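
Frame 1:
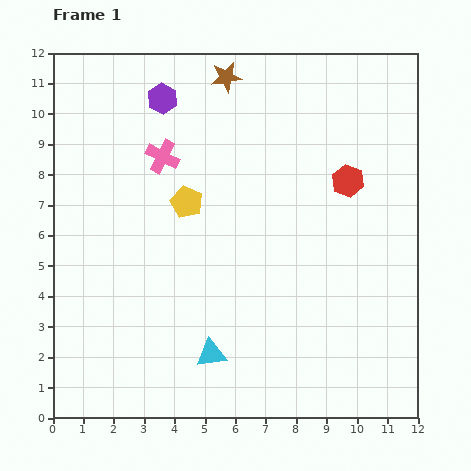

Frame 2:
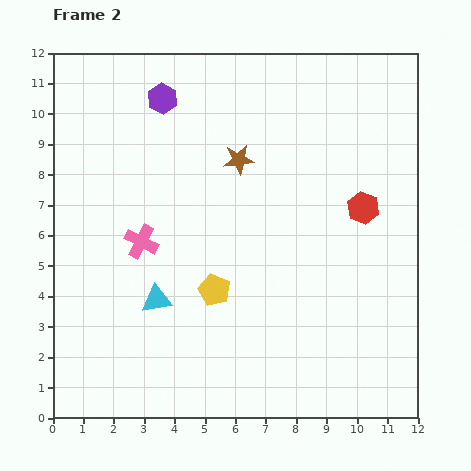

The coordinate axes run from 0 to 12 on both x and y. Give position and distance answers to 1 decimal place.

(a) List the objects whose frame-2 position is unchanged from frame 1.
the purple hexagon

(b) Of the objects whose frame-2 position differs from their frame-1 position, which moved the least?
the red hexagon

(moved 1.0)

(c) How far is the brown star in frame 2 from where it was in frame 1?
2.7

The brown star moved from (5.7, 11.2) to (6.1, 8.5), a distance of √(0.4² + 2.7²) ≈ 2.7.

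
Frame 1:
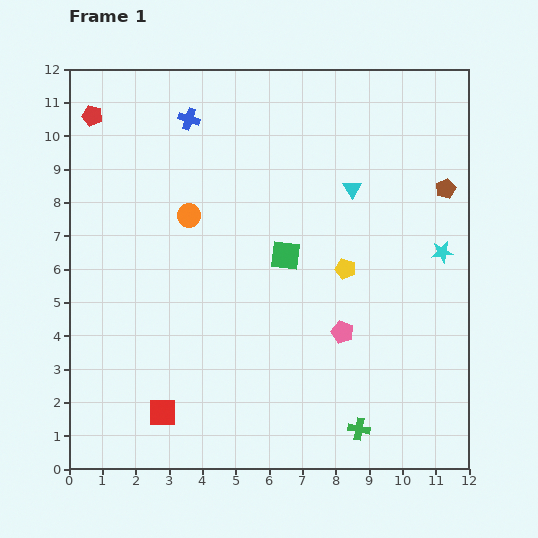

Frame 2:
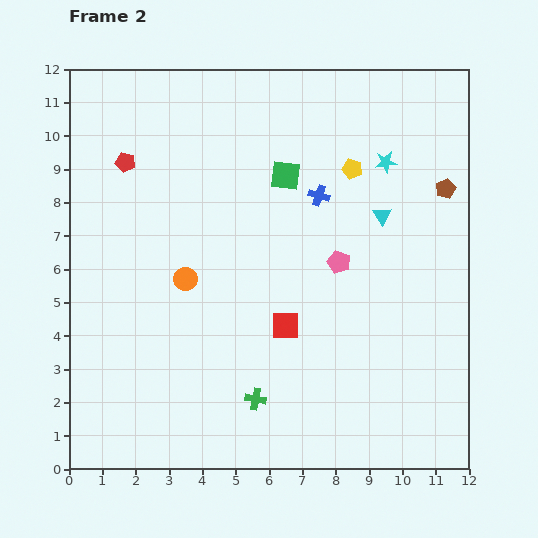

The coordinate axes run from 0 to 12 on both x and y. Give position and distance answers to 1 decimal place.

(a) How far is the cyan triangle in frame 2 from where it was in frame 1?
1.2

The cyan triangle moved from (8.5, 8.4) to (9.4, 7.6), a distance of √(0.9² + 0.8²) ≈ 1.2.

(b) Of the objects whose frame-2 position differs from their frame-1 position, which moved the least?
the cyan triangle

(moved 1.2)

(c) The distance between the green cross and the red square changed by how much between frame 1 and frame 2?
-3.5

Distance in frame 1: 5.9. Distance in frame 2: 2.4.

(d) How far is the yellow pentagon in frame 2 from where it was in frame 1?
3.0

The yellow pentagon moved from (8.3, 6.0) to (8.5, 9.0), a distance of √(0.2² + 3.0²) ≈ 3.0.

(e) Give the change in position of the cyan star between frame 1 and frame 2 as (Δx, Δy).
(-1.7, 2.7)

The cyan star was at (11.2, 6.5) in frame 1 and (9.5, 9.2) in frame 2.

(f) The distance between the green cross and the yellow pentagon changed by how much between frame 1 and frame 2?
+2.7

Distance in frame 1: 4.8. Distance in frame 2: 7.5.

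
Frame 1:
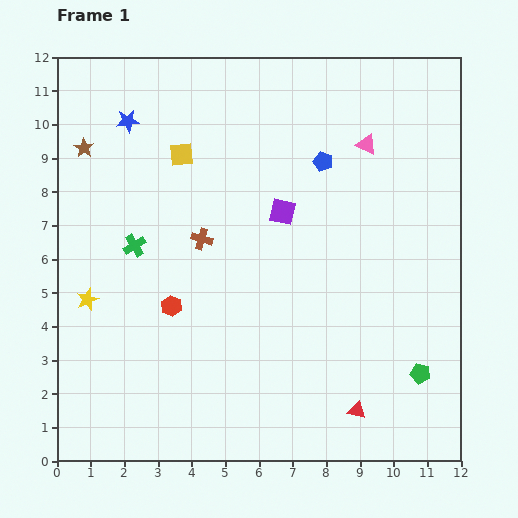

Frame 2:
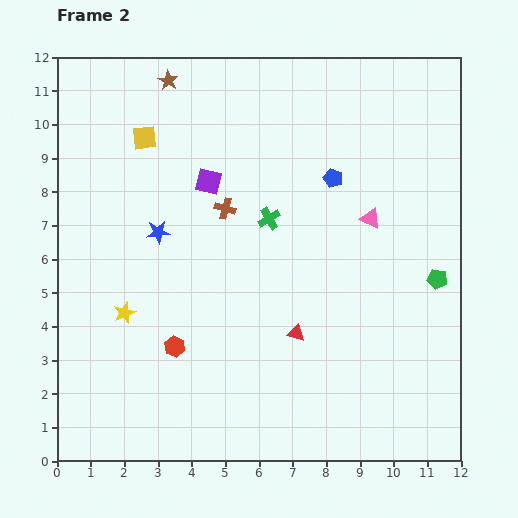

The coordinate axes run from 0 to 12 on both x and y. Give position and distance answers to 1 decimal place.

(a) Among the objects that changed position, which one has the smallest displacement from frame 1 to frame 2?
the blue pentagon

(moved 0.6)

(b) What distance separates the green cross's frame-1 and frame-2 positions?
4.1

The green cross moved from (2.3, 6.4) to (6.3, 7.2), a distance of √(4.0² + 0.8²) ≈ 4.1.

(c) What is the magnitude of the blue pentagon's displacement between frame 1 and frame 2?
0.6

The blue pentagon moved from (7.9, 8.9) to (8.2, 8.4), a distance of √(0.3² + 0.5²) ≈ 0.6.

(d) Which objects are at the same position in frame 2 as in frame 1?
none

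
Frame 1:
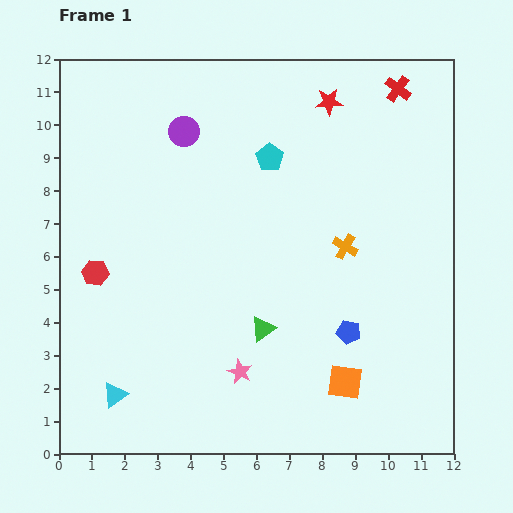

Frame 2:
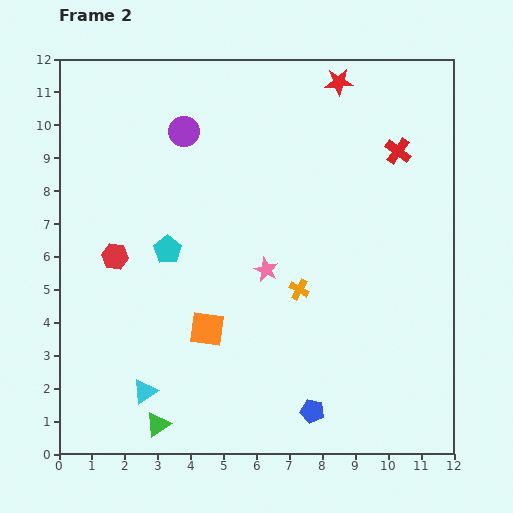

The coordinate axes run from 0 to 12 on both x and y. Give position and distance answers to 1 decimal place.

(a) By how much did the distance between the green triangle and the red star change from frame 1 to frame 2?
+4.6

Distance in frame 1: 7.2. Distance in frame 2: 11.8.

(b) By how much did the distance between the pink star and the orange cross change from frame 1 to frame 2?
-3.8

Distance in frame 1: 5.0. Distance in frame 2: 1.2.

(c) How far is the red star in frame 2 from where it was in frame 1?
0.7

The red star moved from (8.2, 10.7) to (8.5, 11.3), a distance of √(0.3² + 0.6²) ≈ 0.7.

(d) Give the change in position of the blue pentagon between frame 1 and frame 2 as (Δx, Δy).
(-1.1, -2.4)

The blue pentagon was at (8.8, 3.7) in frame 1 and (7.7, 1.3) in frame 2.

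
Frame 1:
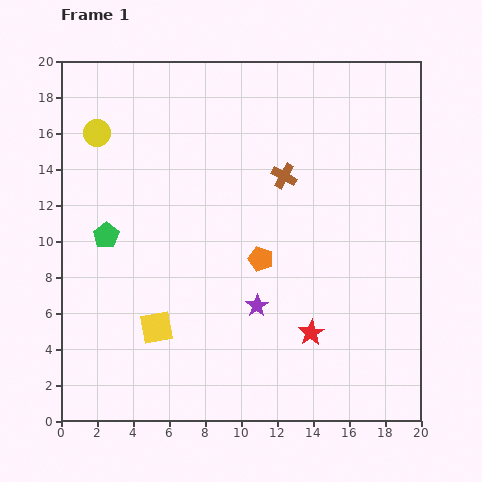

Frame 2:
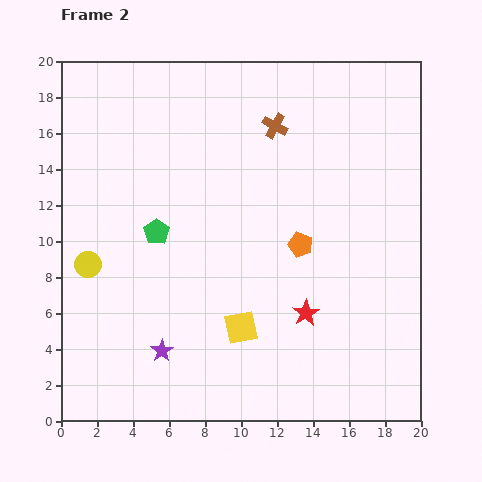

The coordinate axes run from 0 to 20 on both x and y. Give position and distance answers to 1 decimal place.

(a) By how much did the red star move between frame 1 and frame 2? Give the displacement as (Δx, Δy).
(-0.3, 1.1)

The red star was at (13.9, 4.9) in frame 1 and (13.6, 6.0) in frame 2.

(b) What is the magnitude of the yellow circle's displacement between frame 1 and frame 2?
7.3

The yellow circle moved from (2.0, 16.0) to (1.5, 8.7), a distance of √(0.5² + 7.3²) ≈ 7.3.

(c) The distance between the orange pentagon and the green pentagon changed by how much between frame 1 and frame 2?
-0.7

Distance in frame 1: 8.7. Distance in frame 2: 8.0.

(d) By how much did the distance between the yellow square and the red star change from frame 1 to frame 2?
-4.9

Distance in frame 1: 8.6. Distance in frame 2: 3.7.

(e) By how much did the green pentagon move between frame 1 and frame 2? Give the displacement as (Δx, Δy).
(2.8, 0.2)

The green pentagon was at (2.5, 10.3) in frame 1 and (5.3, 10.5) in frame 2.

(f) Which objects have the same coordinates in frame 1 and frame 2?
none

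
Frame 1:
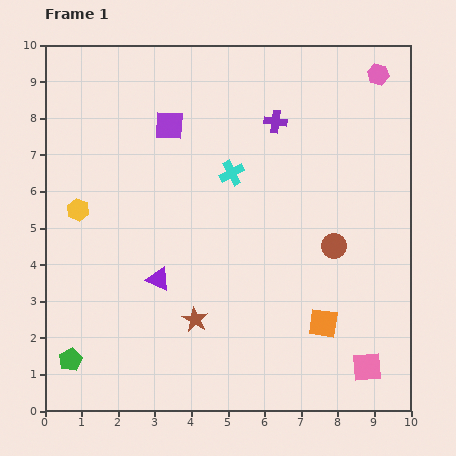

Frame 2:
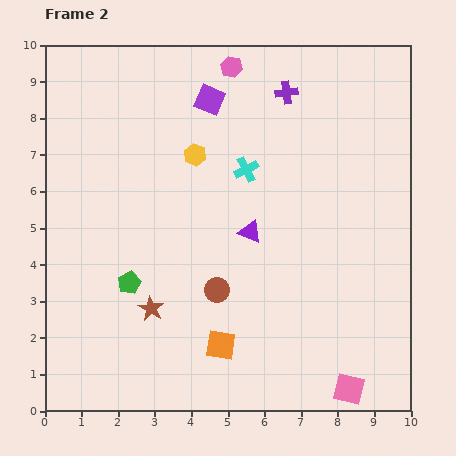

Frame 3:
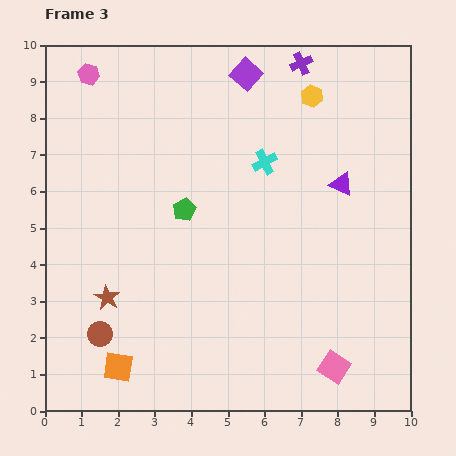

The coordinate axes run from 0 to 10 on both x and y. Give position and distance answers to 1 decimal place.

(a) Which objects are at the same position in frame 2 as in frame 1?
none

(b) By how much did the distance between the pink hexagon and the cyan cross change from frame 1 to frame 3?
+0.6

Distance in frame 1: 4.8. Distance in frame 3: 5.4.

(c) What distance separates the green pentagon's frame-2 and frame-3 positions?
2.5

The green pentagon moved from (2.3, 3.5) to (3.8, 5.5), a distance of √(1.5² + 2.0²) ≈ 2.5.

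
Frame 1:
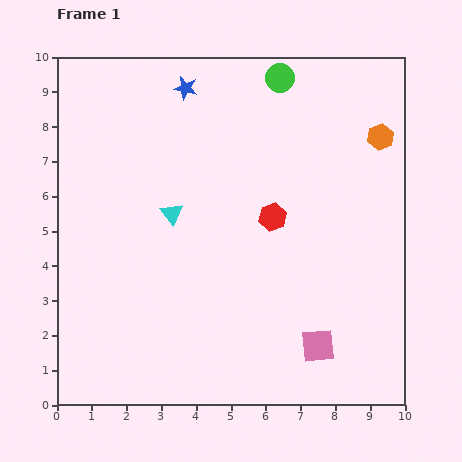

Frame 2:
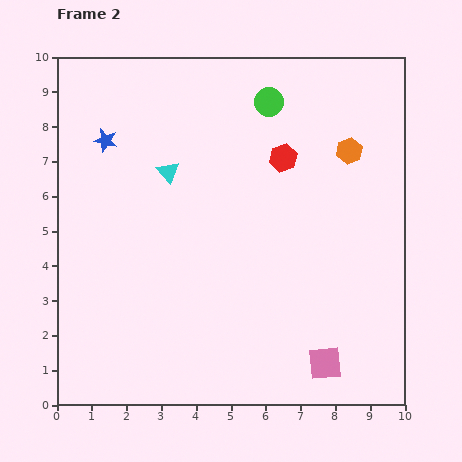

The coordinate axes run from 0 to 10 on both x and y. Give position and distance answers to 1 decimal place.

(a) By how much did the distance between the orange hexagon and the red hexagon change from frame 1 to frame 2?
-2.0

Distance in frame 1: 3.9. Distance in frame 2: 1.9.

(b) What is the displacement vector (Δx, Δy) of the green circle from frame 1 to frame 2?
(-0.3, -0.7)

The green circle was at (6.4, 9.4) in frame 1 and (6.1, 8.7) in frame 2.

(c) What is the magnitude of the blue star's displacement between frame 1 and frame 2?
2.7

The blue star moved from (3.7, 9.1) to (1.4, 7.6), a distance of √(2.3² + 1.5²) ≈ 2.7.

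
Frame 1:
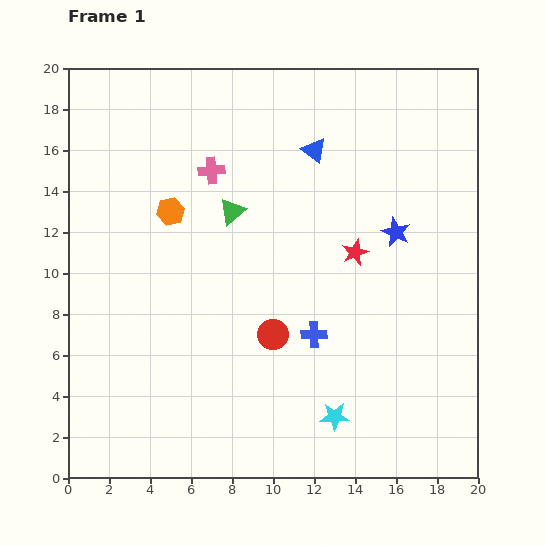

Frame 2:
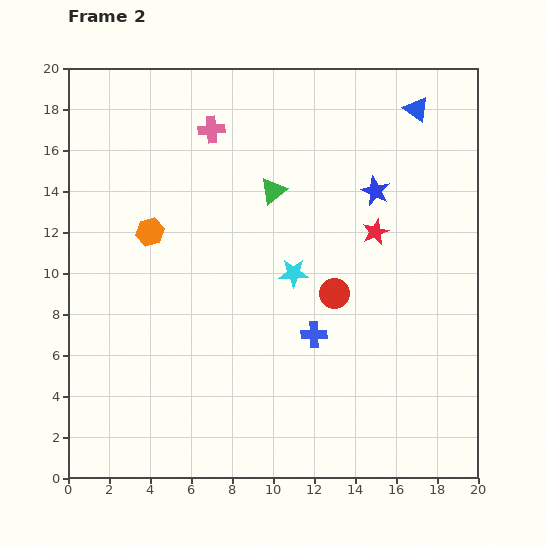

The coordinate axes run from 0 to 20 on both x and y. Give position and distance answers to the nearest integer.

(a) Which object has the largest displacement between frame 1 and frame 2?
the cyan star

(moved 7; next 5)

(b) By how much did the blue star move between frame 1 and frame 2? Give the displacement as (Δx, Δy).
(-1, 2)

The blue star was at (16, 12) in frame 1 and (15, 14) in frame 2.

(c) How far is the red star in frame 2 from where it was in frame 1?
1

The red star moved from (14, 11) to (15, 12), a distance of √(1² + 1²) ≈ 1.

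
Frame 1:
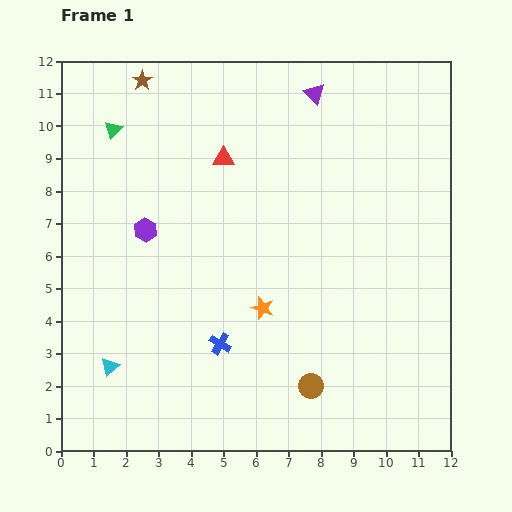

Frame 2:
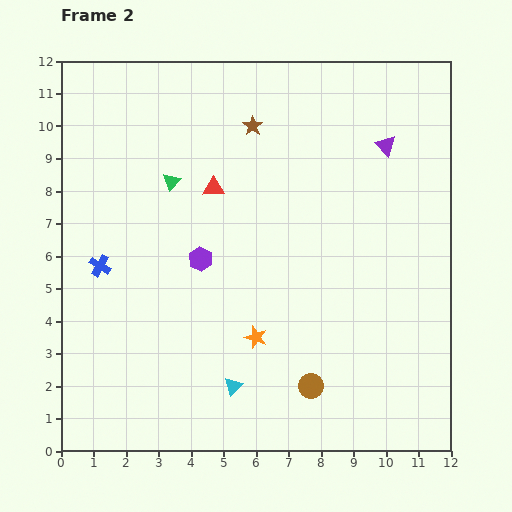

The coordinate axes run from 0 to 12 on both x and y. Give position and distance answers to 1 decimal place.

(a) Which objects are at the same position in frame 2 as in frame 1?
the brown circle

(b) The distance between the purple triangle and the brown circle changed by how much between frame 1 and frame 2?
-1.3

Distance in frame 1: 9.0. Distance in frame 2: 7.7.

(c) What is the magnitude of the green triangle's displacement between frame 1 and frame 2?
2.4

The green triangle moved from (1.6, 9.9) to (3.4, 8.3), a distance of √(1.8² + 1.6²) ≈ 2.4.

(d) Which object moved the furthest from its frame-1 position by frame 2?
the blue cross

(moved 4.4; next 3.8)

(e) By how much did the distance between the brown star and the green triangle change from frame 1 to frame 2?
+1.3

Distance in frame 1: 1.7. Distance in frame 2: 3.0.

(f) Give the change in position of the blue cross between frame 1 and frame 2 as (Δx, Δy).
(-3.7, 2.4)

The blue cross was at (4.9, 3.3) in frame 1 and (1.2, 5.7) in frame 2.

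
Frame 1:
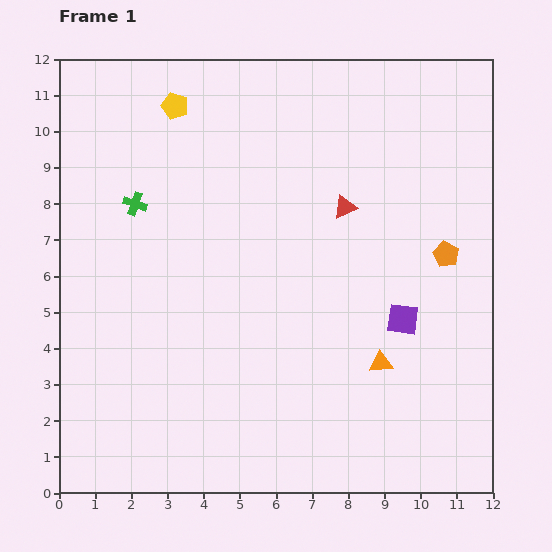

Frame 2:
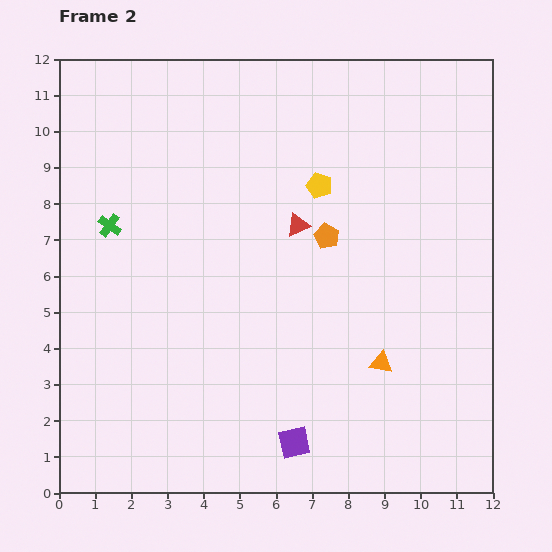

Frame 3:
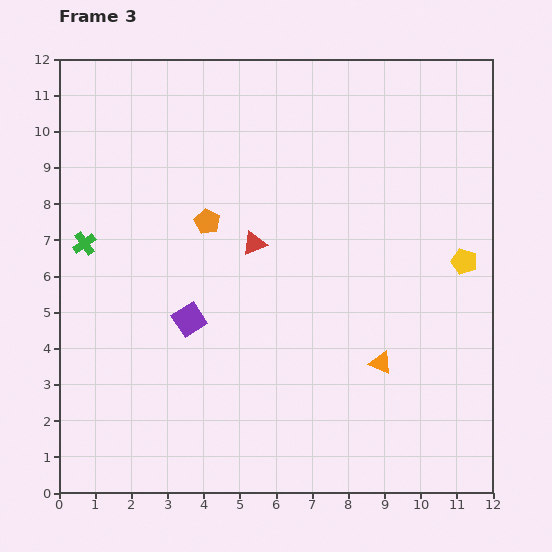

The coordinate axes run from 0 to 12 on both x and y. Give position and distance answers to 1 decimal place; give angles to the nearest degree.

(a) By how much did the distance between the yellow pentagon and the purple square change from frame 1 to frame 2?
-1.5

Distance in frame 1: 8.6. Distance in frame 2: 7.1.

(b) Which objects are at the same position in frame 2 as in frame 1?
the orange triangle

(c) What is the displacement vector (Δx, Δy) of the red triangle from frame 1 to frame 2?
(-1.3, -0.5)

The red triangle was at (7.9, 7.9) in frame 1 and (6.6, 7.4) in frame 2.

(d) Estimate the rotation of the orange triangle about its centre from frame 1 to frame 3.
30° clockwise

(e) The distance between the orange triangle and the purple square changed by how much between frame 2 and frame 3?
+2.1

Distance in frame 2: 3.3. Distance in frame 3: 5.4.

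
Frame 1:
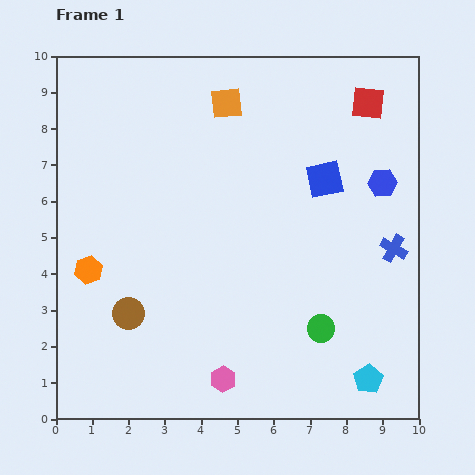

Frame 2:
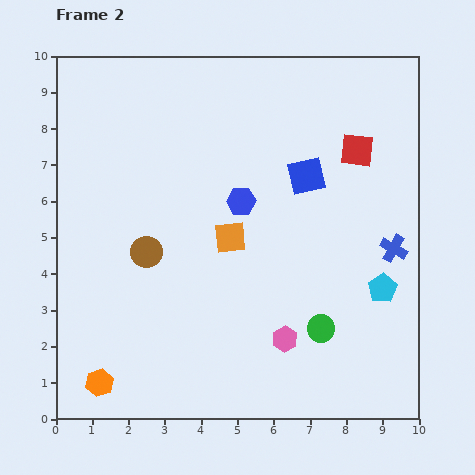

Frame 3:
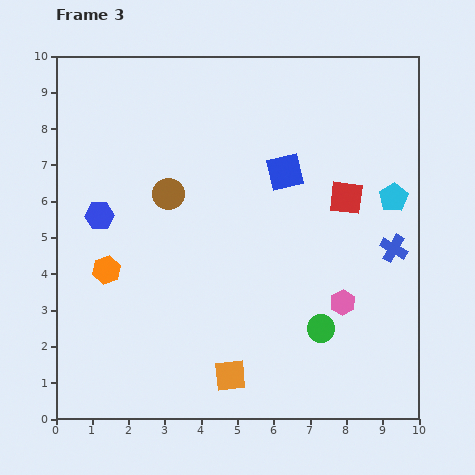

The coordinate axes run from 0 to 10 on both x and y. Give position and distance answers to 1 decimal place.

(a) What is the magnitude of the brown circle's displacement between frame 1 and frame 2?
1.8

The brown circle moved from (2.0, 2.9) to (2.5, 4.6), a distance of √(0.5² + 1.7²) ≈ 1.8.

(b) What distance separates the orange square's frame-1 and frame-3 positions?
7.5

The orange square moved from (4.7, 8.7) to (4.8, 1.2), a distance of √(0.1² + 7.5²) ≈ 7.5.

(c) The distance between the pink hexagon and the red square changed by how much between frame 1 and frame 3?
-5.7

Distance in frame 1: 8.6. Distance in frame 3: 2.9.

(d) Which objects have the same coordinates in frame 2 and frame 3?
the green circle, the blue cross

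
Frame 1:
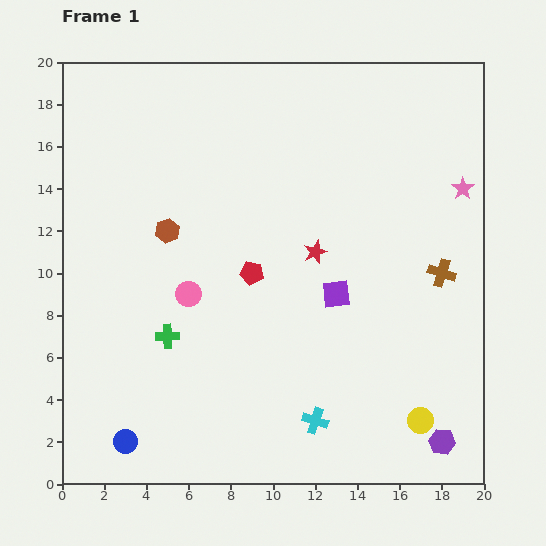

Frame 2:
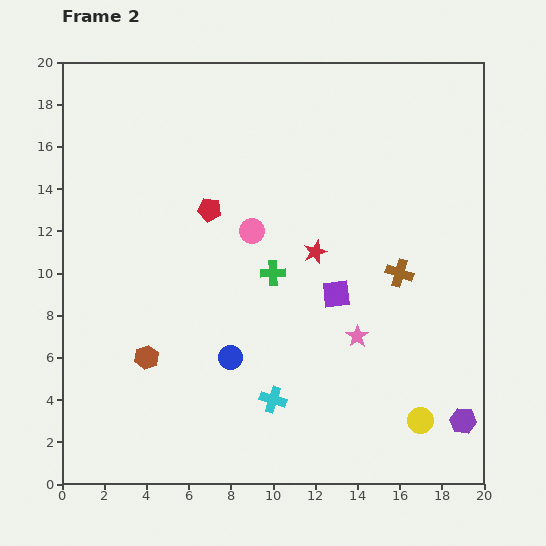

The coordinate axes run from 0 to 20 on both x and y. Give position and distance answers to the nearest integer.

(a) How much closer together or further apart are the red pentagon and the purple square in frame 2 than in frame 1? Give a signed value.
+3

Distance in frame 1: 4. Distance in frame 2: 7.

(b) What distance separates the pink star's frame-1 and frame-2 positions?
9

The pink star moved from (19, 14) to (14, 7), a distance of √(5² + 7²) ≈ 9.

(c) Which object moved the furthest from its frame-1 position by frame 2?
the pink star

(moved 9; next 6)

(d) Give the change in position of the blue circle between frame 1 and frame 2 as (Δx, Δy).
(5, 4)

The blue circle was at (3, 2) in frame 1 and (8, 6) in frame 2.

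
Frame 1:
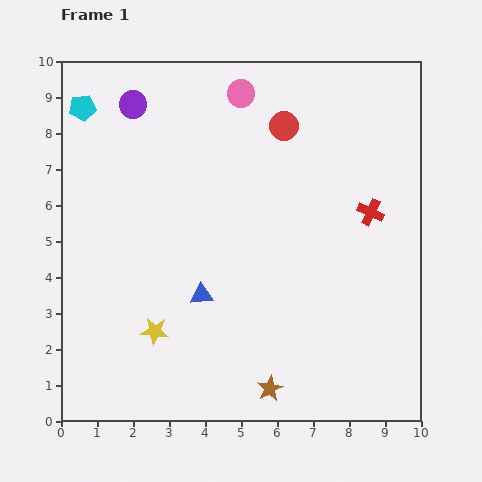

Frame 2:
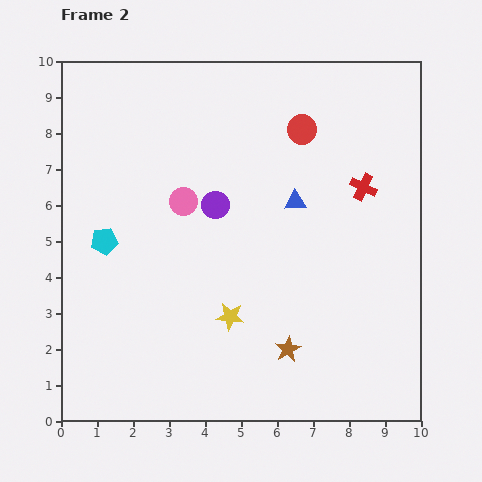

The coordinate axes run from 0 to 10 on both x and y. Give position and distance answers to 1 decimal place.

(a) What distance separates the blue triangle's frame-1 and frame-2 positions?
3.7

The blue triangle moved from (3.9, 3.5) to (6.5, 6.1), a distance of √(2.6² + 2.6²) ≈ 3.7.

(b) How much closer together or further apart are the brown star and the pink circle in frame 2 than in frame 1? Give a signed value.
-3.2

Distance in frame 1: 8.2. Distance in frame 2: 5.0.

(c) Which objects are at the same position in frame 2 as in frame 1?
none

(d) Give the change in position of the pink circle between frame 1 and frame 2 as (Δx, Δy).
(-1.6, -3.0)

The pink circle was at (5.0, 9.1) in frame 1 and (3.4, 6.1) in frame 2.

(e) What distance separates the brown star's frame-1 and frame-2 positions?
1.2

The brown star moved from (5.8, 0.9) to (6.3, 2.0), a distance of √(0.5² + 1.1²) ≈ 1.2.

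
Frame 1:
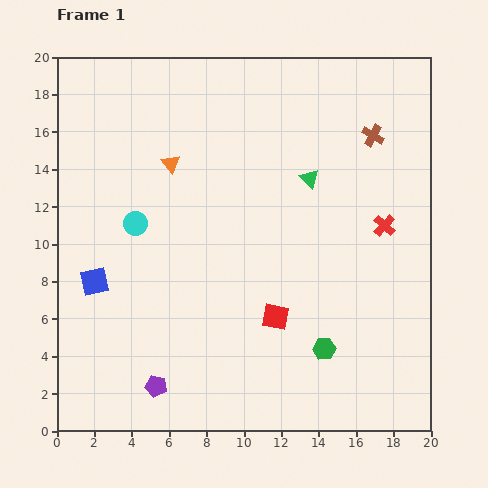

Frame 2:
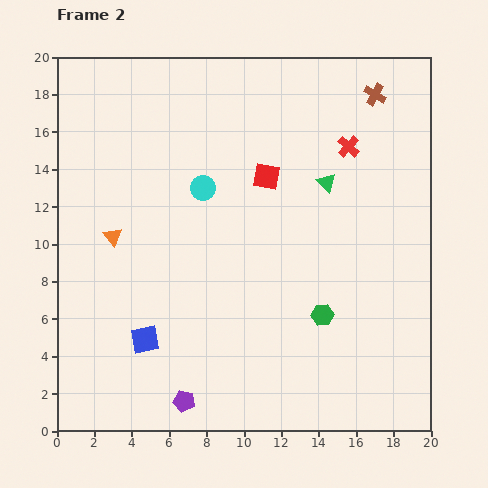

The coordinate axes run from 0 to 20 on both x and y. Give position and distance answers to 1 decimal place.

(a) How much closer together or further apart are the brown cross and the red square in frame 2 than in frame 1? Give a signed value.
-3.7

Distance in frame 1: 11.0. Distance in frame 2: 7.3.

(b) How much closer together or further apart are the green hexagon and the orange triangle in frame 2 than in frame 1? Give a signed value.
-0.9

Distance in frame 1: 12.9. Distance in frame 2: 12.0.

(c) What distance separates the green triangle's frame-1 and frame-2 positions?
0.9

The green triangle moved from (13.5, 13.5) to (14.4, 13.3), a distance of √(0.9² + 0.2²) ≈ 0.9.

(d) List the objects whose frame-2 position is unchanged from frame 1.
none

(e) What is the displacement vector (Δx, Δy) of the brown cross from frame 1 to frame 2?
(0.1, 2.2)

The brown cross was at (16.9, 15.8) in frame 1 and (17.0, 18.0) in frame 2.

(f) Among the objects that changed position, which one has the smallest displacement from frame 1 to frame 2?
the green triangle

(moved 0.9)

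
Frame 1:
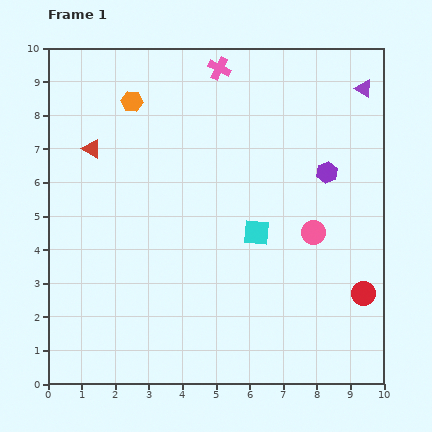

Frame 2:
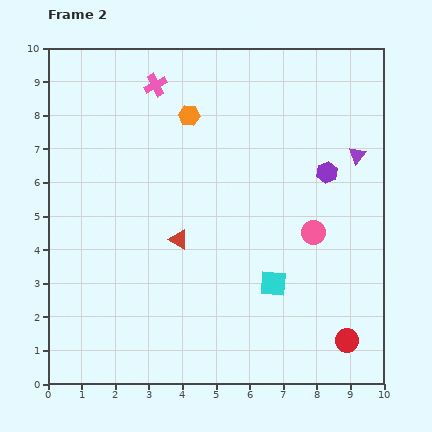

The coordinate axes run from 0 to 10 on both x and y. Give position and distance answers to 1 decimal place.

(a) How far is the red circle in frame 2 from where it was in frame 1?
1.5

The red circle moved from (9.4, 2.7) to (8.9, 1.3), a distance of √(0.5² + 1.4²) ≈ 1.5.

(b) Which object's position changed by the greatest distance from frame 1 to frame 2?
the red triangle

(moved 3.7; next 2.0)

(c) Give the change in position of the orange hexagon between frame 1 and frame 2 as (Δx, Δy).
(1.7, -0.4)

The orange hexagon was at (2.5, 8.4) in frame 1 and (4.2, 8.0) in frame 2.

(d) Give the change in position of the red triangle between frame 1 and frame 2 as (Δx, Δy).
(2.6, -2.7)

The red triangle was at (1.3, 7.0) in frame 1 and (3.9, 4.3) in frame 2.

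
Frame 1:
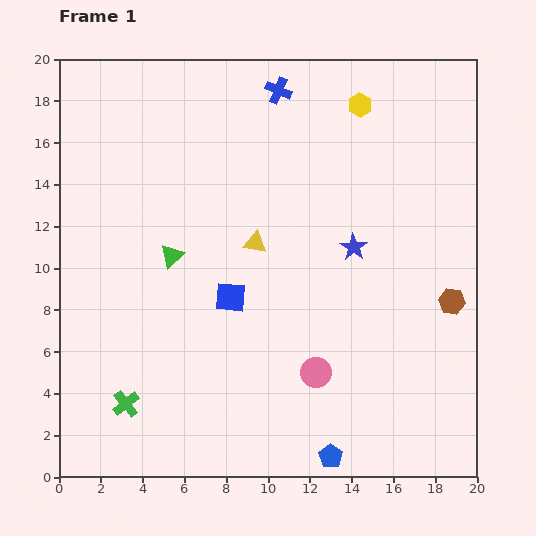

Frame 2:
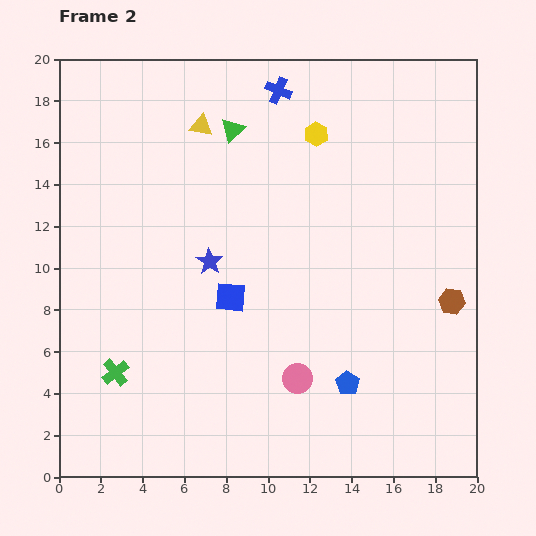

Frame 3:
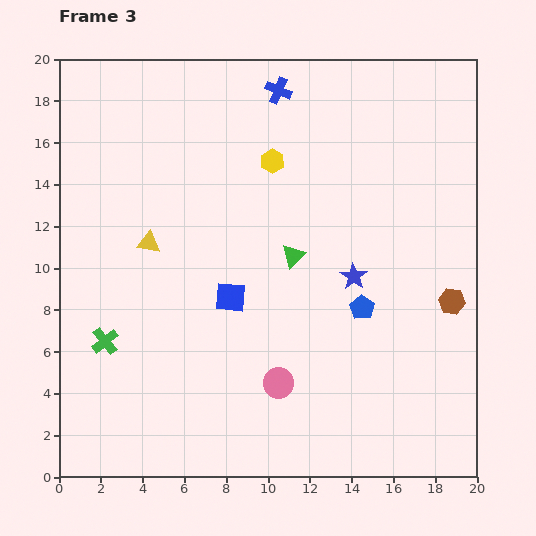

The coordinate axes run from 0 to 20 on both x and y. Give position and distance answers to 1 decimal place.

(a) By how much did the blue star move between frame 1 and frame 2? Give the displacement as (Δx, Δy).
(-6.9, -0.7)

The blue star was at (14.1, 11.0) in frame 1 and (7.2, 10.3) in frame 2.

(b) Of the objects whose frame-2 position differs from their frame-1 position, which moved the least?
the pink circle

(moved 0.9)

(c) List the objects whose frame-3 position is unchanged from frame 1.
the blue cross, the blue square, the brown hexagon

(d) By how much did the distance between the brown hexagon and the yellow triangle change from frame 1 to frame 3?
+5.0

Distance in frame 1: 9.8. Distance in frame 3: 14.8.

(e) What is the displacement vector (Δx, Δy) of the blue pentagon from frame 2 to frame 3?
(0.7, 3.6)

The blue pentagon was at (13.8, 4.5) in frame 2 and (14.5, 8.1) in frame 3.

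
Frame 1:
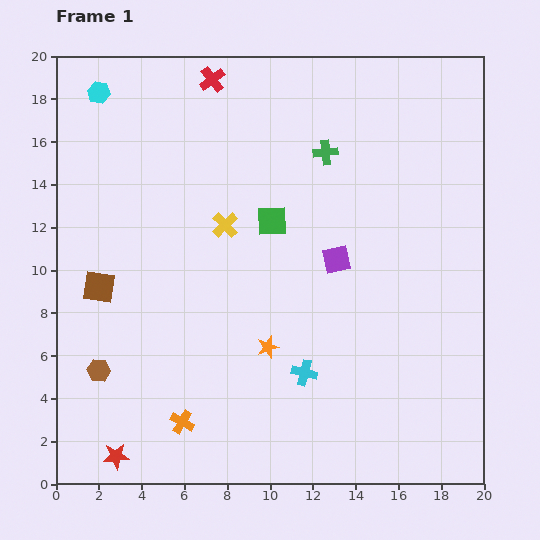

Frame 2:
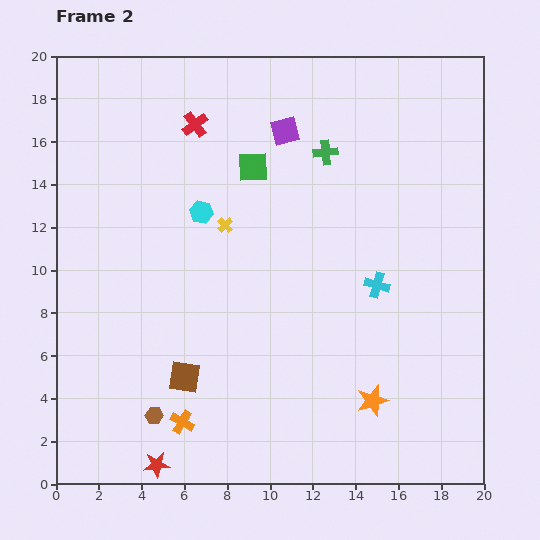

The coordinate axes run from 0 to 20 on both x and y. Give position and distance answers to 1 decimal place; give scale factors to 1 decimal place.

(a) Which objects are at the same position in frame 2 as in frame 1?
the yellow cross, the orange cross, the green cross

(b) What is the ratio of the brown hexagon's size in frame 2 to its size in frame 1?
0.8×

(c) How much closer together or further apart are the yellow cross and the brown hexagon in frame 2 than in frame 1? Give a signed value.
+0.5

Distance in frame 1: 9.0. Distance in frame 2: 9.5.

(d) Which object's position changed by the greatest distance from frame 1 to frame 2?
the cyan hexagon

(moved 7.4; next 6.5)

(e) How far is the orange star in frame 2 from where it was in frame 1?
5.5

The orange star moved from (9.9, 6.4) to (14.8, 3.9), a distance of √(4.9² + 2.5²) ≈ 5.5.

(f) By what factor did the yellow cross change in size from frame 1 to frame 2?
0.6×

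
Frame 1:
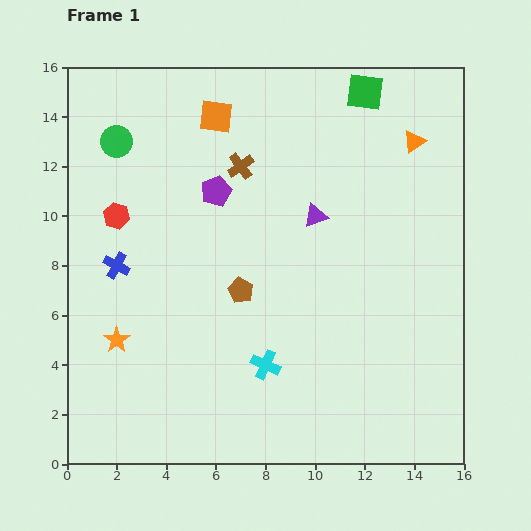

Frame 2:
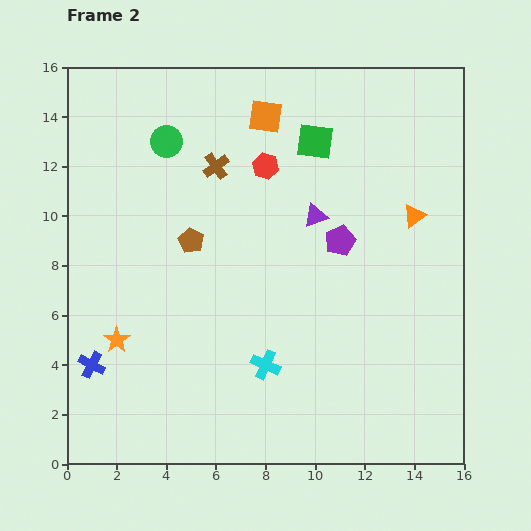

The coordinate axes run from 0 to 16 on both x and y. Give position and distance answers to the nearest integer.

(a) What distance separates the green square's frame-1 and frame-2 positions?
3

The green square moved from (12, 15) to (10, 13), a distance of √(2² + 2²) ≈ 3.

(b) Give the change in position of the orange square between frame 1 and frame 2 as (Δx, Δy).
(2, 0)

The orange square was at (6, 14) in frame 1 and (8, 14) in frame 2.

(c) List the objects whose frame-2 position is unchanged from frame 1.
the purple triangle, the cyan cross, the orange star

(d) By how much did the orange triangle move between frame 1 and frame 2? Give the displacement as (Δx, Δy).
(0, -3)

The orange triangle was at (14, 13) in frame 1 and (14, 10) in frame 2.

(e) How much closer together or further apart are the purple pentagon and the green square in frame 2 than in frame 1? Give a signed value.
-3

Distance in frame 1: 7. Distance in frame 2: 4.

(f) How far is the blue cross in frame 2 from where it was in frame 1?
4

The blue cross moved from (2, 8) to (1, 4), a distance of √(1² + 4²) ≈ 4.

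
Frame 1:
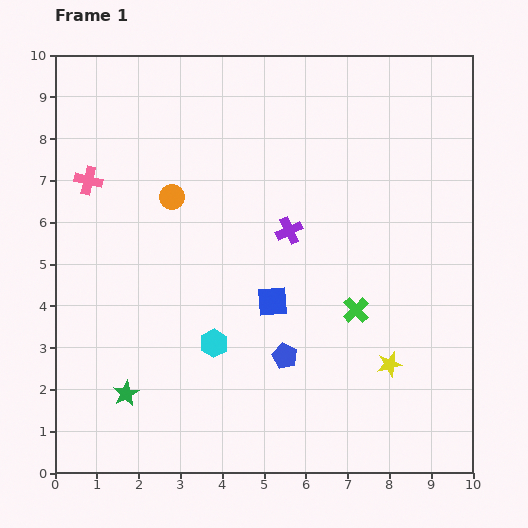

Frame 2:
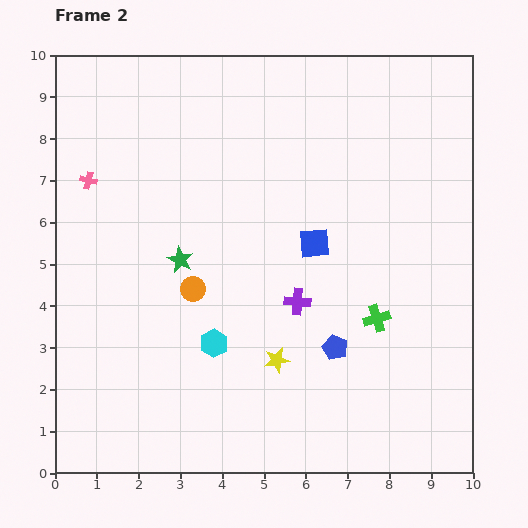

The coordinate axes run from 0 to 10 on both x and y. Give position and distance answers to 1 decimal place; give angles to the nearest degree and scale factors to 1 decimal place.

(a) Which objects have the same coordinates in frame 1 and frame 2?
the pink cross, the cyan hexagon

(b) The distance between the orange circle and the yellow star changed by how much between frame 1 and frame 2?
-4.0

Distance in frame 1: 6.6. Distance in frame 2: 2.6.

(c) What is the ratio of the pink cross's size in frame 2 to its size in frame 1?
0.6×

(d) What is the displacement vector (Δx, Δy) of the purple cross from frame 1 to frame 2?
(0.2, -1.7)

The purple cross was at (5.6, 5.8) in frame 1 and (5.8, 4.1) in frame 2.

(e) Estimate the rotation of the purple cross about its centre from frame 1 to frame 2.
30° clockwise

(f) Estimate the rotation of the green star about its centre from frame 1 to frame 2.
17° counter-clockwise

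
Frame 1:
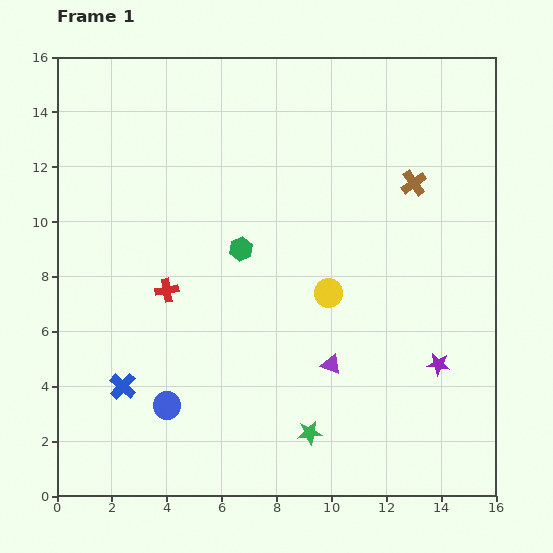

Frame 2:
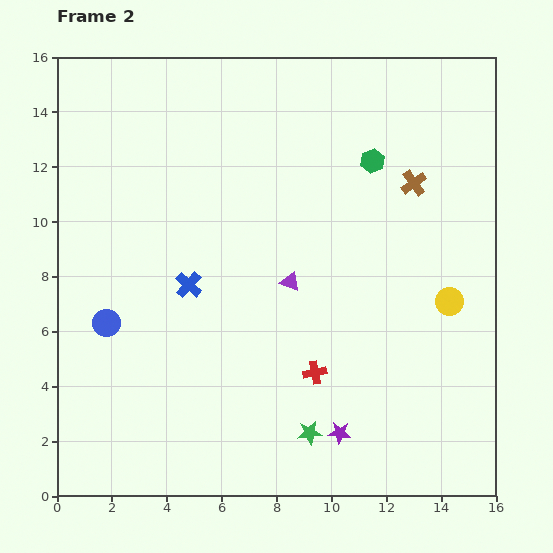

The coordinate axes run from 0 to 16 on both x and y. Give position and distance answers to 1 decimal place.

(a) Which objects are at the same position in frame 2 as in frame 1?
the brown cross, the green star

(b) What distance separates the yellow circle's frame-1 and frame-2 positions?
4.4

The yellow circle moved from (9.9, 7.4) to (14.3, 7.1), a distance of √(4.4² + 0.3²) ≈ 4.4.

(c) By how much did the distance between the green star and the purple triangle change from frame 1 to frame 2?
+2.9

Distance in frame 1: 2.6. Distance in frame 2: 5.5.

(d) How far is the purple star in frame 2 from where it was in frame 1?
4.4

The purple star moved from (13.9, 4.8) to (10.3, 2.3), a distance of √(3.6² + 2.5²) ≈ 4.4.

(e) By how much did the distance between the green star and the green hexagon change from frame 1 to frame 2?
+3.0

Distance in frame 1: 7.2. Distance in frame 2: 10.2.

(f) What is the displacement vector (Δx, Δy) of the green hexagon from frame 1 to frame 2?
(4.8, 3.2)

The green hexagon was at (6.7, 9.0) in frame 1 and (11.5, 12.2) in frame 2.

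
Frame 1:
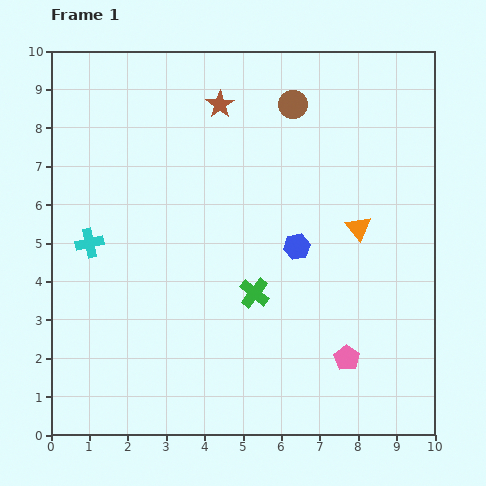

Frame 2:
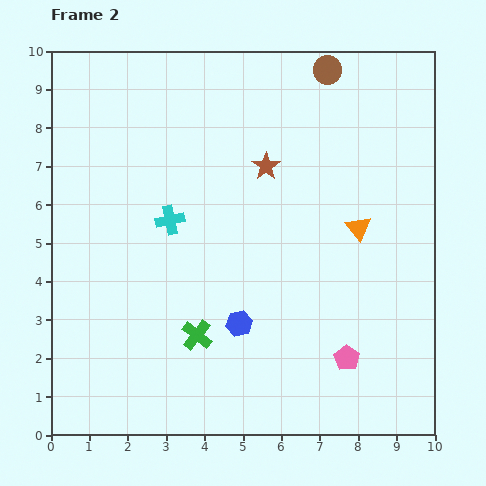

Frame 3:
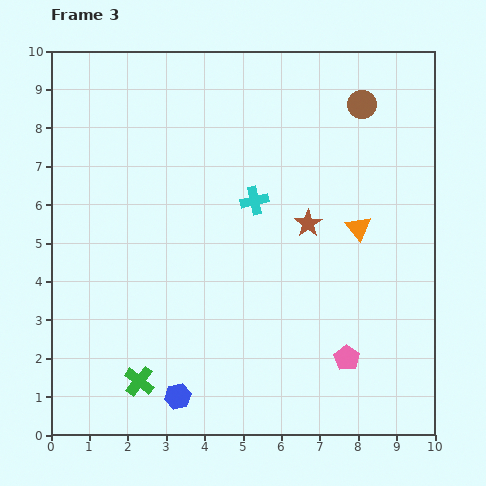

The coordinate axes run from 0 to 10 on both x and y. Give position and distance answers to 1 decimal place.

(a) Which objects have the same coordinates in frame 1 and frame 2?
the pink pentagon, the orange triangle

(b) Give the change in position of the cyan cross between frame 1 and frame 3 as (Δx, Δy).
(4.3, 1.1)

The cyan cross was at (1.0, 5.0) in frame 1 and (5.3, 6.1) in frame 3.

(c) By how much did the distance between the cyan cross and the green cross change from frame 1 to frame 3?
+1.1

Distance in frame 1: 4.5. Distance in frame 3: 5.6.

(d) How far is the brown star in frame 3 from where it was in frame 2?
1.9

The brown star moved from (5.6, 7.0) to (6.7, 5.5), a distance of √(1.1² + 1.5²) ≈ 1.9.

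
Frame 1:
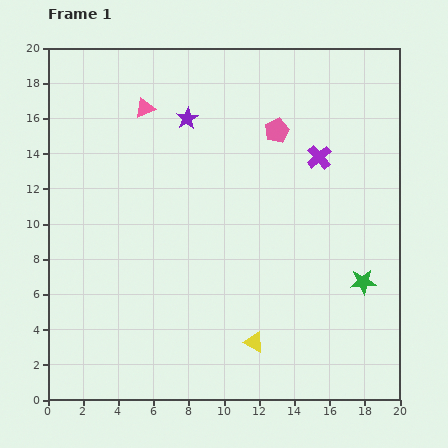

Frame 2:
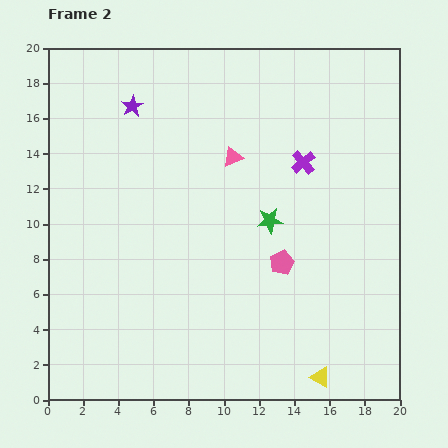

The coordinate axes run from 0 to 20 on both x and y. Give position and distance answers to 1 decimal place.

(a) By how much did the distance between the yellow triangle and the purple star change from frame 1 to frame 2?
+5.5

Distance in frame 1: 13.3. Distance in frame 2: 18.8.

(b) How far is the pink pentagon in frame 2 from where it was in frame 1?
7.5

The pink pentagon moved from (13.0, 15.3) to (13.3, 7.8), a distance of √(0.3² + 7.5²) ≈ 7.5.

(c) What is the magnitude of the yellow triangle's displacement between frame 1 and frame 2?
4.3

The yellow triangle moved from (11.7, 3.3) to (15.5, 1.3), a distance of √(3.8² + 2.0²) ≈ 4.3.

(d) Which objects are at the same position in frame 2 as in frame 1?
none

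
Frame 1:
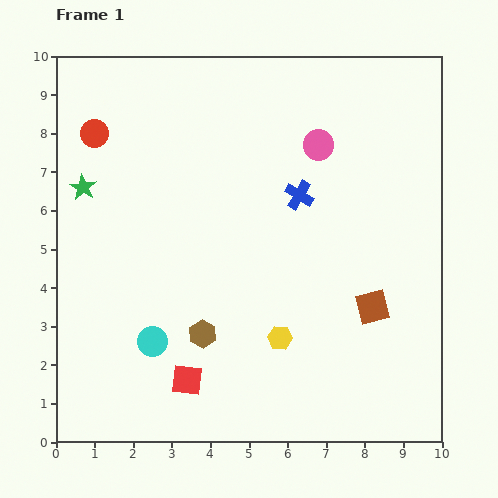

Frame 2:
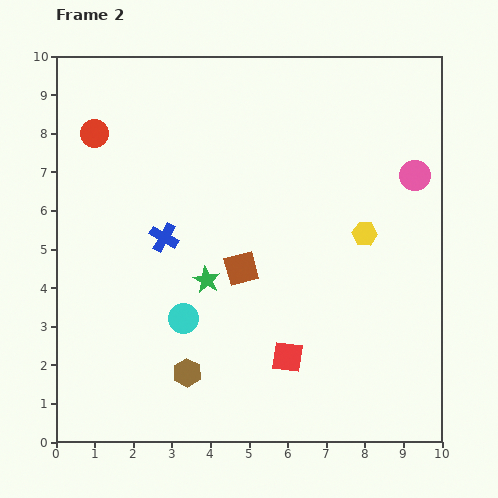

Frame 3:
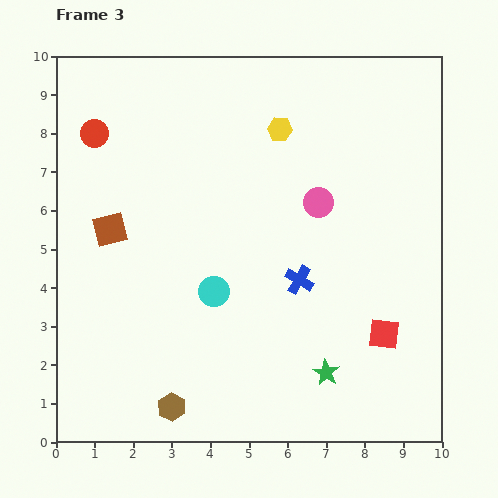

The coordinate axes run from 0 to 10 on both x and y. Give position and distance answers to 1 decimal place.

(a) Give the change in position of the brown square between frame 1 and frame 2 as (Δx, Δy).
(-3.4, 1.0)

The brown square was at (8.2, 3.5) in frame 1 and (4.8, 4.5) in frame 2.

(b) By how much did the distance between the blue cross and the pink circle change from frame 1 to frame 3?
+0.7

Distance in frame 1: 1.4. Distance in frame 3: 2.1.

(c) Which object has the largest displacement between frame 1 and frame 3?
the green star

(moved 7.9; next 7.1)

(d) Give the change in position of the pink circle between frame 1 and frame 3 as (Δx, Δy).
(0.0, -1.5)

The pink circle was at (6.8, 7.7) in frame 1 and (6.8, 6.2) in frame 3.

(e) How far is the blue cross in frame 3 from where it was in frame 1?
2.2

The blue cross moved from (6.3, 6.4) to (6.3, 4.2), a distance of √(0.0² + 2.2²) ≈ 2.2.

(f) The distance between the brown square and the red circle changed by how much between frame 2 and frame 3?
-2.7

Distance in frame 2: 5.2. Distance in frame 3: 2.5.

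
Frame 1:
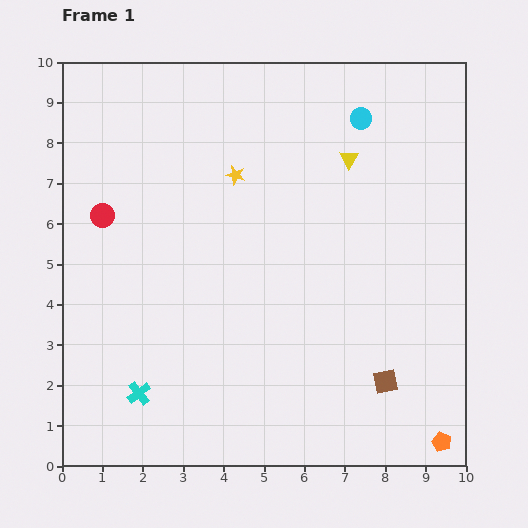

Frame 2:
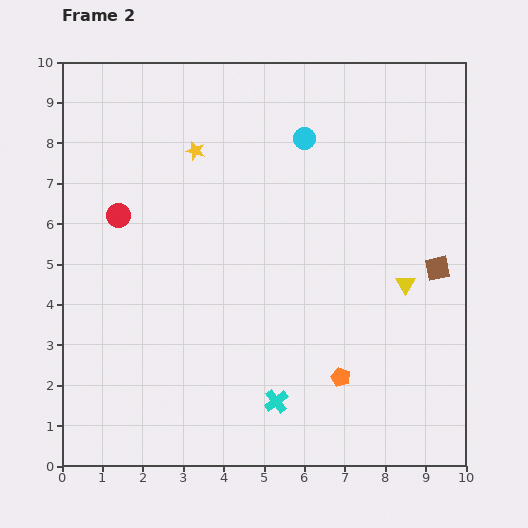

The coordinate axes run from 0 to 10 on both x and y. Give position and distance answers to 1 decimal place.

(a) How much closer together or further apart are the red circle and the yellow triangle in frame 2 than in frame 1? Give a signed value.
+1.0

Distance in frame 1: 6.3. Distance in frame 2: 7.3.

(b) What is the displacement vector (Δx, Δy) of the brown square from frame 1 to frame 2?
(1.3, 2.8)

The brown square was at (8.0, 2.1) in frame 1 and (9.3, 4.9) in frame 2.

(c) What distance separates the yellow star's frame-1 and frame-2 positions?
1.2

The yellow star moved from (4.3, 7.2) to (3.3, 7.8), a distance of √(1.0² + 0.6²) ≈ 1.2.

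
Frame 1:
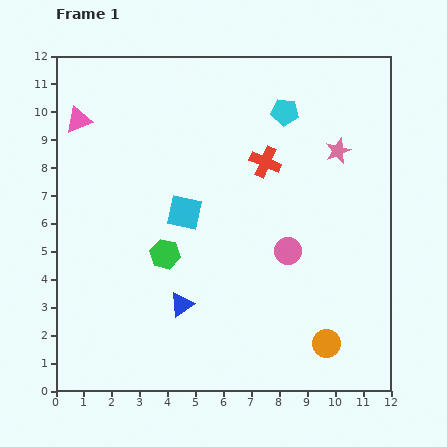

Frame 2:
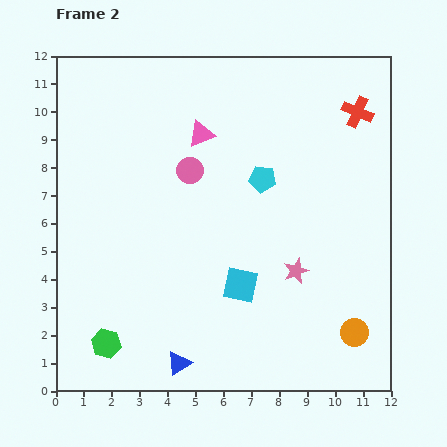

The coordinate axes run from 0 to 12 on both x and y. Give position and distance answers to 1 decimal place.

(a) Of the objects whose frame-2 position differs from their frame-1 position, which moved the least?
the orange circle

(moved 1.1)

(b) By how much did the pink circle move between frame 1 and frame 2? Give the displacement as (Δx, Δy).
(-3.5, 2.9)

The pink circle was at (8.3, 5.0) in frame 1 and (4.8, 7.9) in frame 2.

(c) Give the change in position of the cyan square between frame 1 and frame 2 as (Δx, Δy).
(2.0, -2.6)

The cyan square was at (4.6, 6.4) in frame 1 and (6.6, 3.8) in frame 2.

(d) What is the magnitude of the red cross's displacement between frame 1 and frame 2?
3.8

The red cross moved from (7.5, 8.2) to (10.8, 10.0), a distance of √(3.3² + 1.8²) ≈ 3.8.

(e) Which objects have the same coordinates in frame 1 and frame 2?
none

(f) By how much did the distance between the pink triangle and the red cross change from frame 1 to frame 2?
-1.2

Distance in frame 1: 6.9. Distance in frame 2: 5.7.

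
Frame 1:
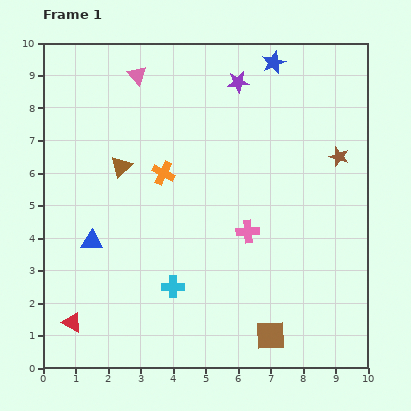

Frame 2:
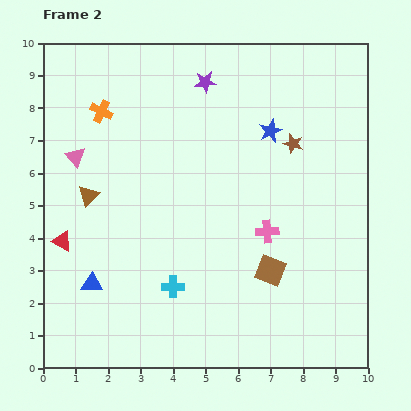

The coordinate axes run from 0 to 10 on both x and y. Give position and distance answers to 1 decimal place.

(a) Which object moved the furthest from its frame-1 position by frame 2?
the pink triangle

(moved 3.1; next 2.7)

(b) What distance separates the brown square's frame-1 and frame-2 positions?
2.0

The brown square moved from (7.0, 1.0) to (7.0, 3.0), a distance of √(0.0² + 2.0²) ≈ 2.0.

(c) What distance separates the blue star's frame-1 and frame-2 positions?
2.1

The blue star moved from (7.1, 9.4) to (7.0, 7.3), a distance of √(0.1² + 2.1²) ≈ 2.1.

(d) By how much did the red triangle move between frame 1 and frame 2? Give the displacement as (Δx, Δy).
(-0.3, 2.5)

The red triangle was at (0.9, 1.4) in frame 1 and (0.6, 3.9) in frame 2.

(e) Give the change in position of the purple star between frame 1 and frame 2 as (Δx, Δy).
(-1.0, 0.0)

The purple star was at (6.0, 8.8) in frame 1 and (5.0, 8.8) in frame 2.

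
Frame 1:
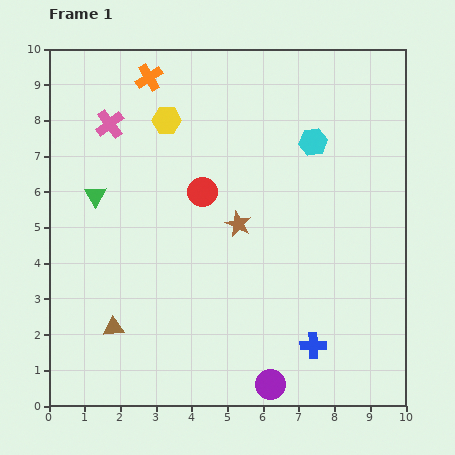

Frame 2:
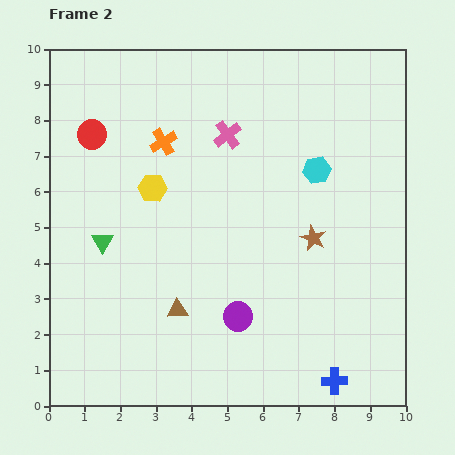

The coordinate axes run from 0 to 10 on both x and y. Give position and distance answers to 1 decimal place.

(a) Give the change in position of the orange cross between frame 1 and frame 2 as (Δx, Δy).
(0.4, -1.8)

The orange cross was at (2.8, 9.2) in frame 1 and (3.2, 7.4) in frame 2.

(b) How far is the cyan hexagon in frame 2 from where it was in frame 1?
0.8

The cyan hexagon moved from (7.4, 7.4) to (7.5, 6.6), a distance of √(0.1² + 0.8²) ≈ 0.8.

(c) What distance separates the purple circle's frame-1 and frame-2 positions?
2.1

The purple circle moved from (6.2, 0.6) to (5.3, 2.5), a distance of √(0.9² + 1.9²) ≈ 2.1.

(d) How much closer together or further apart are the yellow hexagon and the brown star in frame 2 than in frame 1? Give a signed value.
+1.2

Distance in frame 1: 3.5. Distance in frame 2: 4.7.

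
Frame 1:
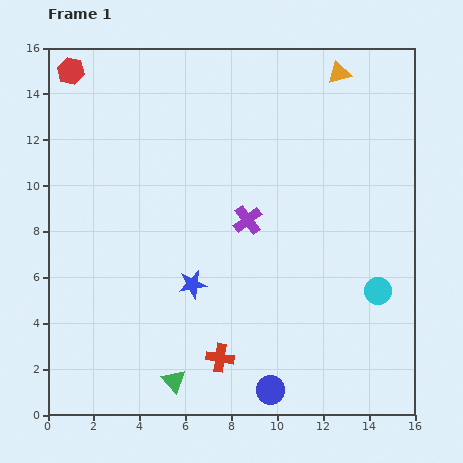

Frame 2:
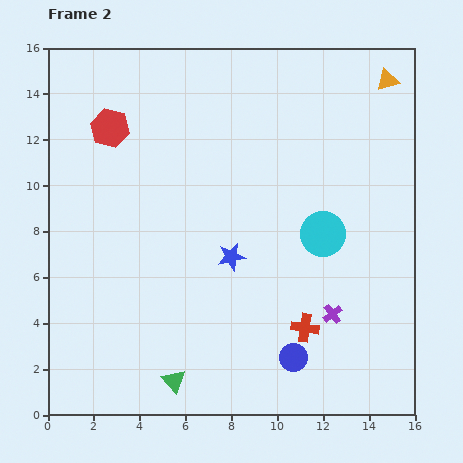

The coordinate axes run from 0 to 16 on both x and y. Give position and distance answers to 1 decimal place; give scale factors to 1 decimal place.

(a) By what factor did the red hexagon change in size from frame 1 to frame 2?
1.4×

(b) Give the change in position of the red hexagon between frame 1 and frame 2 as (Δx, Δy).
(1.7, -2.5)

The red hexagon was at (1.0, 15.0) in frame 1 and (2.7, 12.5) in frame 2.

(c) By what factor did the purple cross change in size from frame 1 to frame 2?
0.7×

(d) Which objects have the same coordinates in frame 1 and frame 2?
the green triangle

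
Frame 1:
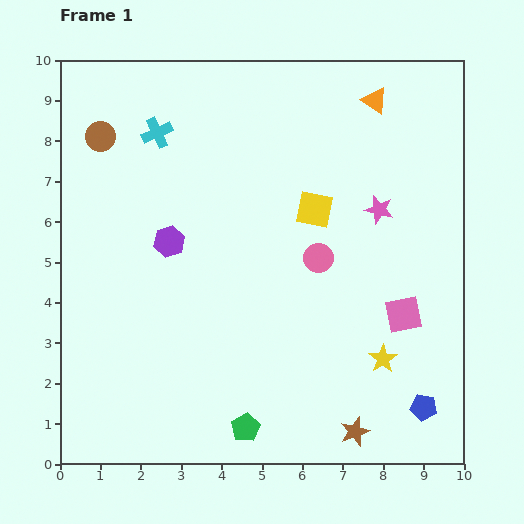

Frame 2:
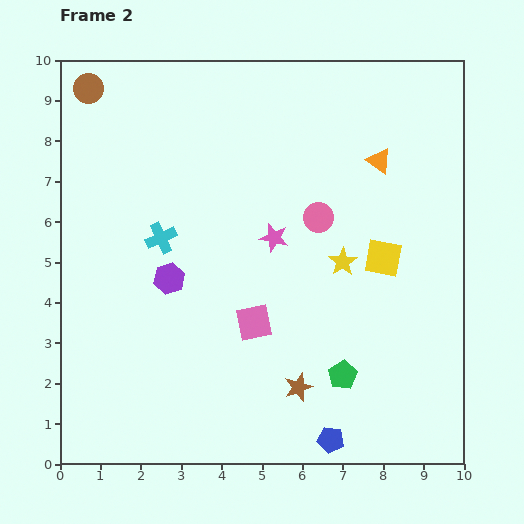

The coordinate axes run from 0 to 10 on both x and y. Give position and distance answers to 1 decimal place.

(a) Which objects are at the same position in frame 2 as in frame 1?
none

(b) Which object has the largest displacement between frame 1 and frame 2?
the pink square

(moved 3.7; next 2.7)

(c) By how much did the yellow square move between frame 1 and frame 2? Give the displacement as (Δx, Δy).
(1.7, -1.2)

The yellow square was at (6.3, 6.3) in frame 1 and (8.0, 5.1) in frame 2.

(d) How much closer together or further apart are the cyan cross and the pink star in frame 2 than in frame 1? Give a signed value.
-3.0

Distance in frame 1: 5.8. Distance in frame 2: 2.8.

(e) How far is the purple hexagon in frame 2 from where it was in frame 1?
0.9

The purple hexagon moved from (2.7, 5.5) to (2.7, 4.6), a distance of √(0.0² + 0.9²) ≈ 0.9.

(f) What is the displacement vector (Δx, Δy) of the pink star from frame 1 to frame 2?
(-2.6, -0.7)

The pink star was at (7.9, 6.3) in frame 1 and (5.3, 5.6) in frame 2.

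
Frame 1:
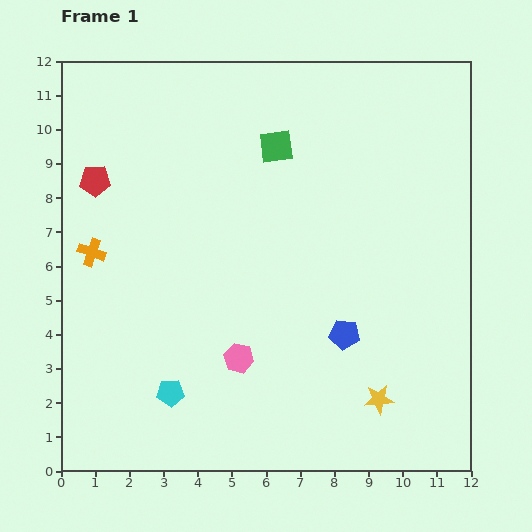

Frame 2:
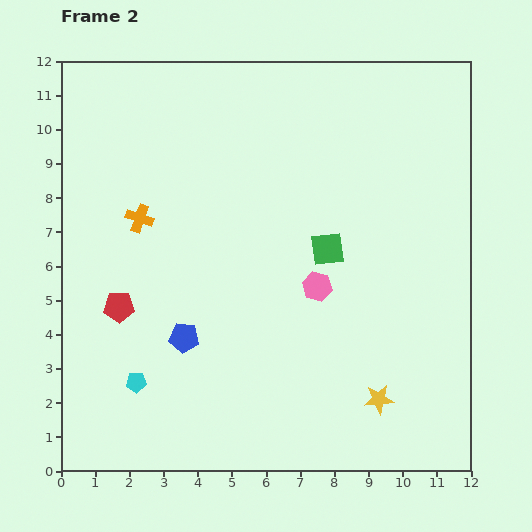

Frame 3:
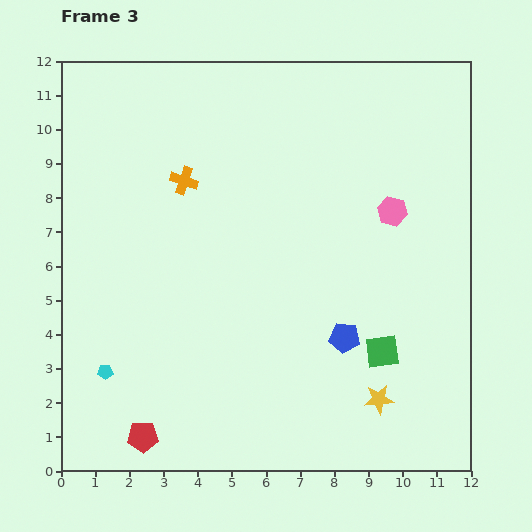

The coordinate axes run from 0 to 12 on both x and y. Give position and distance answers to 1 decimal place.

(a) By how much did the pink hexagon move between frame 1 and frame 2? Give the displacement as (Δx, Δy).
(2.3, 2.1)

The pink hexagon was at (5.2, 3.3) in frame 1 and (7.5, 5.4) in frame 2.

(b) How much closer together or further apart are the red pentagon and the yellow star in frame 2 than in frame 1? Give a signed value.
-2.4

Distance in frame 1: 10.5. Distance in frame 2: 8.1.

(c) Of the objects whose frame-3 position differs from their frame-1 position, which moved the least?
the blue pentagon

(moved 0.1)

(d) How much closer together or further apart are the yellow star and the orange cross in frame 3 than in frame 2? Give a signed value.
-0.2

Distance in frame 2: 8.8. Distance in frame 3: 8.6.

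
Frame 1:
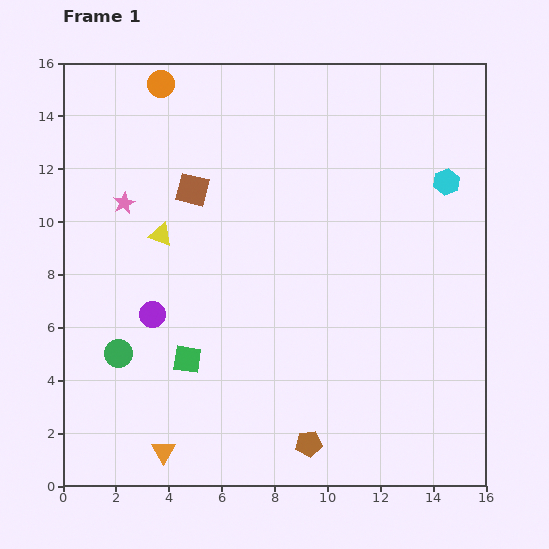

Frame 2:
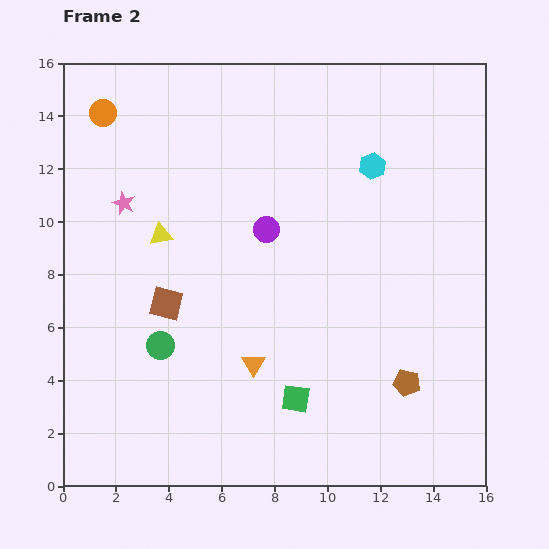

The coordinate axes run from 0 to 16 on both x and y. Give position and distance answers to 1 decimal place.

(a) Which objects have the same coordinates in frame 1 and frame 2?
the yellow triangle, the pink star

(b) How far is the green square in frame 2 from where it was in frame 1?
4.4

The green square moved from (4.7, 4.8) to (8.8, 3.3), a distance of √(4.1² + 1.5²) ≈ 4.4.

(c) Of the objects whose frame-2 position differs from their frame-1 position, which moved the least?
the green circle

(moved 1.6)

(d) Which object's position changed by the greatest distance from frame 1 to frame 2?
the purple circle

(moved 5.4; next 4.7)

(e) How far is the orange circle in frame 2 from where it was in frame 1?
2.5

The orange circle moved from (3.7, 15.2) to (1.5, 14.1), a distance of √(2.2² + 1.1²) ≈ 2.5.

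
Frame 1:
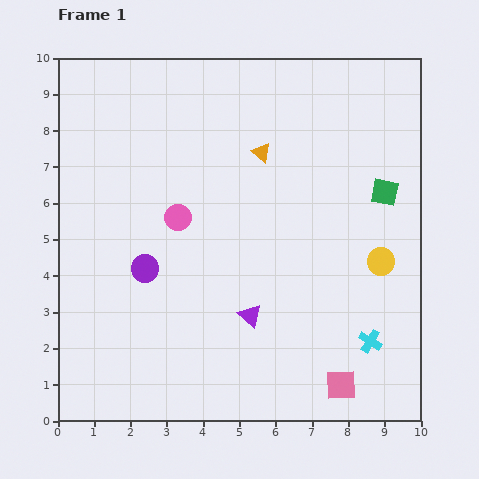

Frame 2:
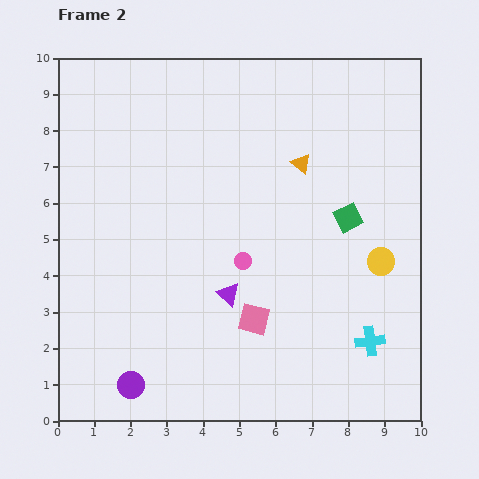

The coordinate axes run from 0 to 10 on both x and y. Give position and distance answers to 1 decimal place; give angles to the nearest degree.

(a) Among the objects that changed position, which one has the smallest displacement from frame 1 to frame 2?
the purple triangle

(moved 0.8)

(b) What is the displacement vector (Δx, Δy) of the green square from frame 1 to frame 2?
(-1.0, -0.7)

The green square was at (9.0, 6.3) in frame 1 and (8.0, 5.6) in frame 2.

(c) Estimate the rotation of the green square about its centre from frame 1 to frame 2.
40° counter-clockwise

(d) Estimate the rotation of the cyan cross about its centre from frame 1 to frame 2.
38° counter-clockwise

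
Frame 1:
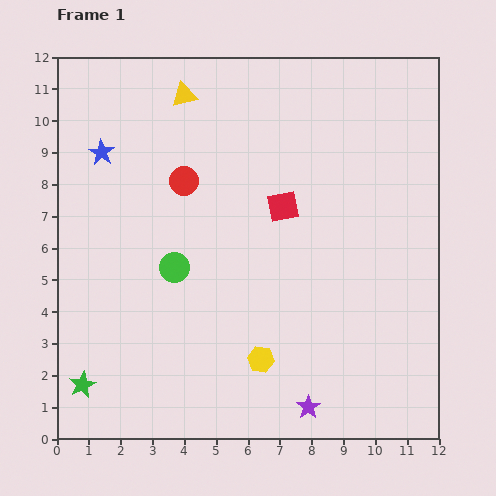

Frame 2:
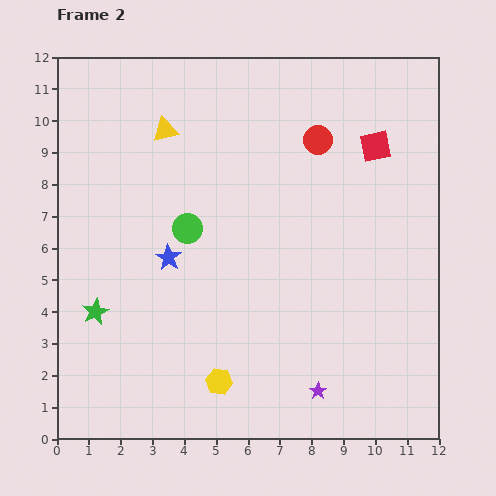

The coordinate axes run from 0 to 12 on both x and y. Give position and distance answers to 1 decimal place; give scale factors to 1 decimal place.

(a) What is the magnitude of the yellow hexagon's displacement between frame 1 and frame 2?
1.5

The yellow hexagon moved from (6.4, 2.5) to (5.1, 1.8), a distance of √(1.3² + 0.7²) ≈ 1.5.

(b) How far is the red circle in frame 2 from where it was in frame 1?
4.4

The red circle moved from (4.0, 8.1) to (8.2, 9.4), a distance of √(4.2² + 1.3²) ≈ 4.4.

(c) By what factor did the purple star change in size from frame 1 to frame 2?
0.7×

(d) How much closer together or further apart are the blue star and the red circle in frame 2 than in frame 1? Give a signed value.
+3.2

Distance in frame 1: 2.8. Distance in frame 2: 6.0.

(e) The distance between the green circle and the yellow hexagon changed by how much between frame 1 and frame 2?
+0.9

Distance in frame 1: 4.0. Distance in frame 2: 4.9.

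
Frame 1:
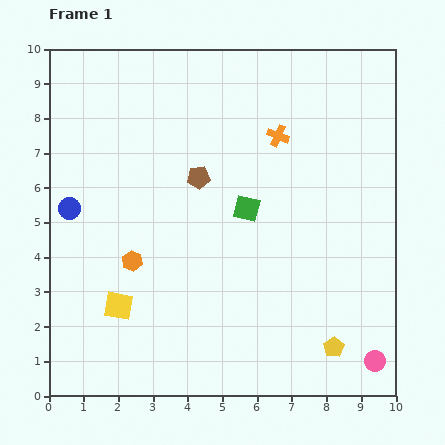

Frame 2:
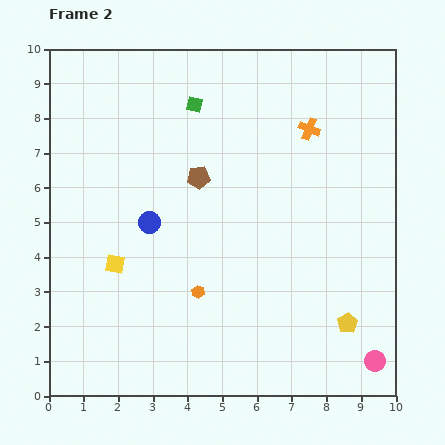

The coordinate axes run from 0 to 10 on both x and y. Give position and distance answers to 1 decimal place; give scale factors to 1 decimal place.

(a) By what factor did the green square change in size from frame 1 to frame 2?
0.6×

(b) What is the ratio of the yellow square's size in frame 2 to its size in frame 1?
0.7×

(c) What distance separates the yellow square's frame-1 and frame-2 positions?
1.2

The yellow square moved from (2.0, 2.6) to (1.9, 3.8), a distance of √(0.1² + 1.2²) ≈ 1.2.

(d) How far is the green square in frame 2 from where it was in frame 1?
3.4

The green square moved from (5.7, 5.4) to (4.2, 8.4), a distance of √(1.5² + 3.0²) ≈ 3.4.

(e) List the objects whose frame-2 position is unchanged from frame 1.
the pink circle, the brown pentagon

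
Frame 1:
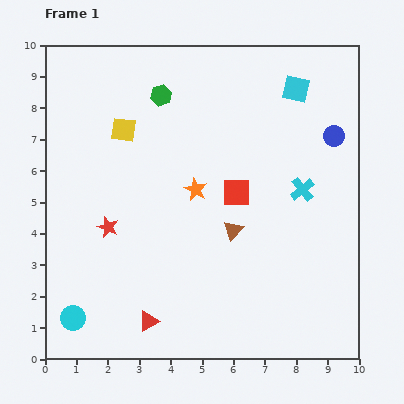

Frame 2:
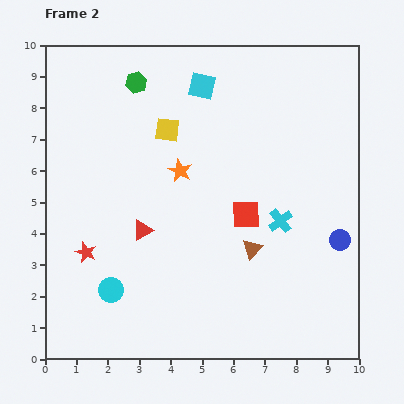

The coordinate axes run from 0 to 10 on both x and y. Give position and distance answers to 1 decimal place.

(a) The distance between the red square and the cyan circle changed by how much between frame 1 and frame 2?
-1.7

Distance in frame 1: 6.6. Distance in frame 2: 4.9.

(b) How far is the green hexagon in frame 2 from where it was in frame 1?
0.9

The green hexagon moved from (3.7, 8.4) to (2.9, 8.8), a distance of √(0.8² + 0.4²) ≈ 0.9.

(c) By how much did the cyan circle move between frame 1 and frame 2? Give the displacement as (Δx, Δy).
(1.2, 0.9)

The cyan circle was at (0.9, 1.3) in frame 1 and (2.1, 2.2) in frame 2.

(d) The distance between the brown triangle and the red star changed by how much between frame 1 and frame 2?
+1.3

Distance in frame 1: 4.0. Distance in frame 2: 5.3.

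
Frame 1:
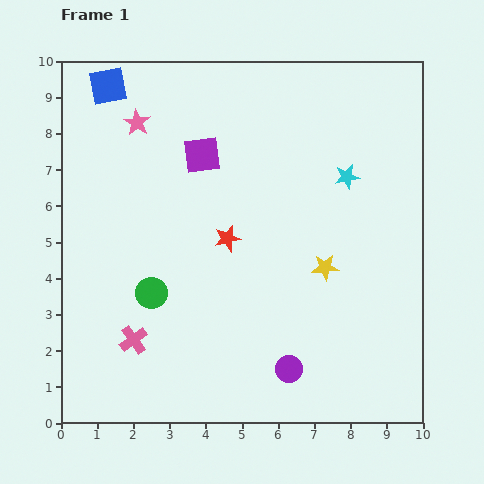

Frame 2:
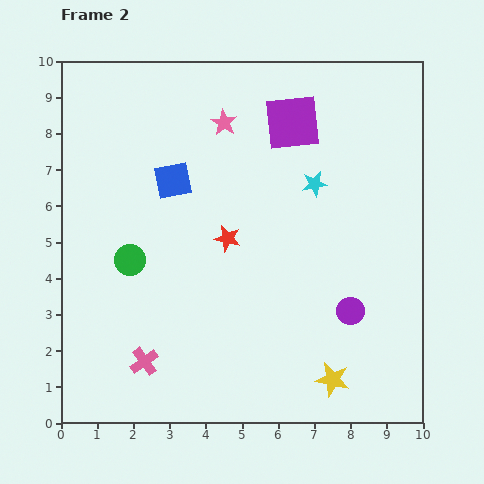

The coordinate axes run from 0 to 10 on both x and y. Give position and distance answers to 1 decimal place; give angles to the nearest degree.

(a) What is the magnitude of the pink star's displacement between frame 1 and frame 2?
2.4

The pink star moved from (2.1, 8.3) to (4.5, 8.3), a distance of √(2.4² + 0.0²) ≈ 2.4.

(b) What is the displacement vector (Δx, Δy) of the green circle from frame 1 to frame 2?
(-0.6, 0.9)

The green circle was at (2.5, 3.6) in frame 1 and (1.9, 4.5) in frame 2.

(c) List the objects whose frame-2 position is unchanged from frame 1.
the red star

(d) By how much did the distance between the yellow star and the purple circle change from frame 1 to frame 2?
-1.0

Distance in frame 1: 3.0. Distance in frame 2: 2.0.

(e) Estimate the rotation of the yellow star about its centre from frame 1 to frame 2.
16° clockwise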